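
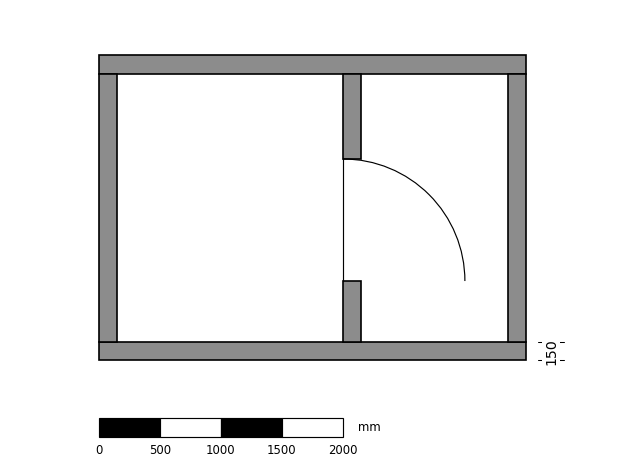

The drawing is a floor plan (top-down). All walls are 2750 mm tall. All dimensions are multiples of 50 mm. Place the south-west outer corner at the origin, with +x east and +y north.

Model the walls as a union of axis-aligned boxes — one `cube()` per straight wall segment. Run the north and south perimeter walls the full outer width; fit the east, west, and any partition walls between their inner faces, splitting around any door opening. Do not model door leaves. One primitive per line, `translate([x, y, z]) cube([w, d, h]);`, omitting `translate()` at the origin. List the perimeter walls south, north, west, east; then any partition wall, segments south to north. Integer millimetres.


cube([3500, 150, 2750]);
translate([0, 2350, 0]) cube([3500, 150, 2750]);
translate([0, 150, 0]) cube([150, 2200, 2750]);
translate([3350, 150, 0]) cube([150, 2200, 2750]);
translate([2000, 150, 0]) cube([150, 500, 2750]);
translate([2000, 1650, 0]) cube([150, 700, 2750]);


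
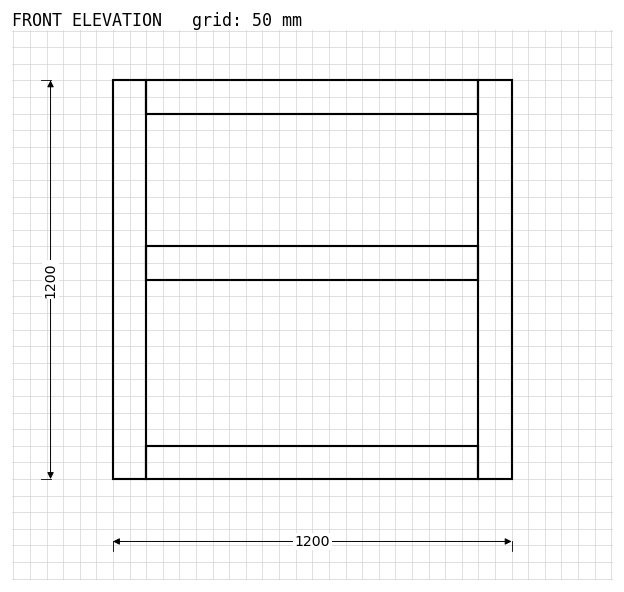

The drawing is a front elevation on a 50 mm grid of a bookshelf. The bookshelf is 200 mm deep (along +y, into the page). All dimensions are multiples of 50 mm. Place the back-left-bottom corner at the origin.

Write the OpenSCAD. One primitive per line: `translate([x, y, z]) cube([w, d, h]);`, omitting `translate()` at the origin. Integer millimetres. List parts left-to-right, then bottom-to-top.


cube([100, 200, 1200]);
translate([100, 0, 0]) cube([1000, 200, 100]);
translate([100, 0, 600]) cube([1000, 200, 100]);
translate([100, 0, 1100]) cube([1000, 200, 100]);
translate([1100, 0, 0]) cube([100, 200, 1200]);


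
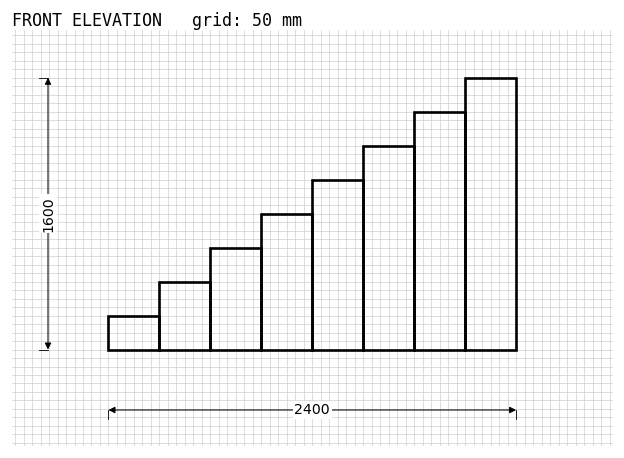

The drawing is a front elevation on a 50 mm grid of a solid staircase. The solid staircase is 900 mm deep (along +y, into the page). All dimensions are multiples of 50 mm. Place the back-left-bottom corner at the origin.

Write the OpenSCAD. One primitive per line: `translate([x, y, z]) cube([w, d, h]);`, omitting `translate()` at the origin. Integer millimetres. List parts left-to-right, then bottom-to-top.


cube([300, 900, 200]);
translate([300, 0, 0]) cube([300, 900, 400]);
translate([600, 0, 0]) cube([300, 900, 600]);
translate([900, 0, 0]) cube([300, 900, 800]);
translate([1200, 0, 0]) cube([300, 900, 1000]);
translate([1500, 0, 0]) cube([300, 900, 1200]);
translate([1800, 0, 0]) cube([300, 900, 1400]);
translate([2100, 0, 0]) cube([300, 900, 1600]);


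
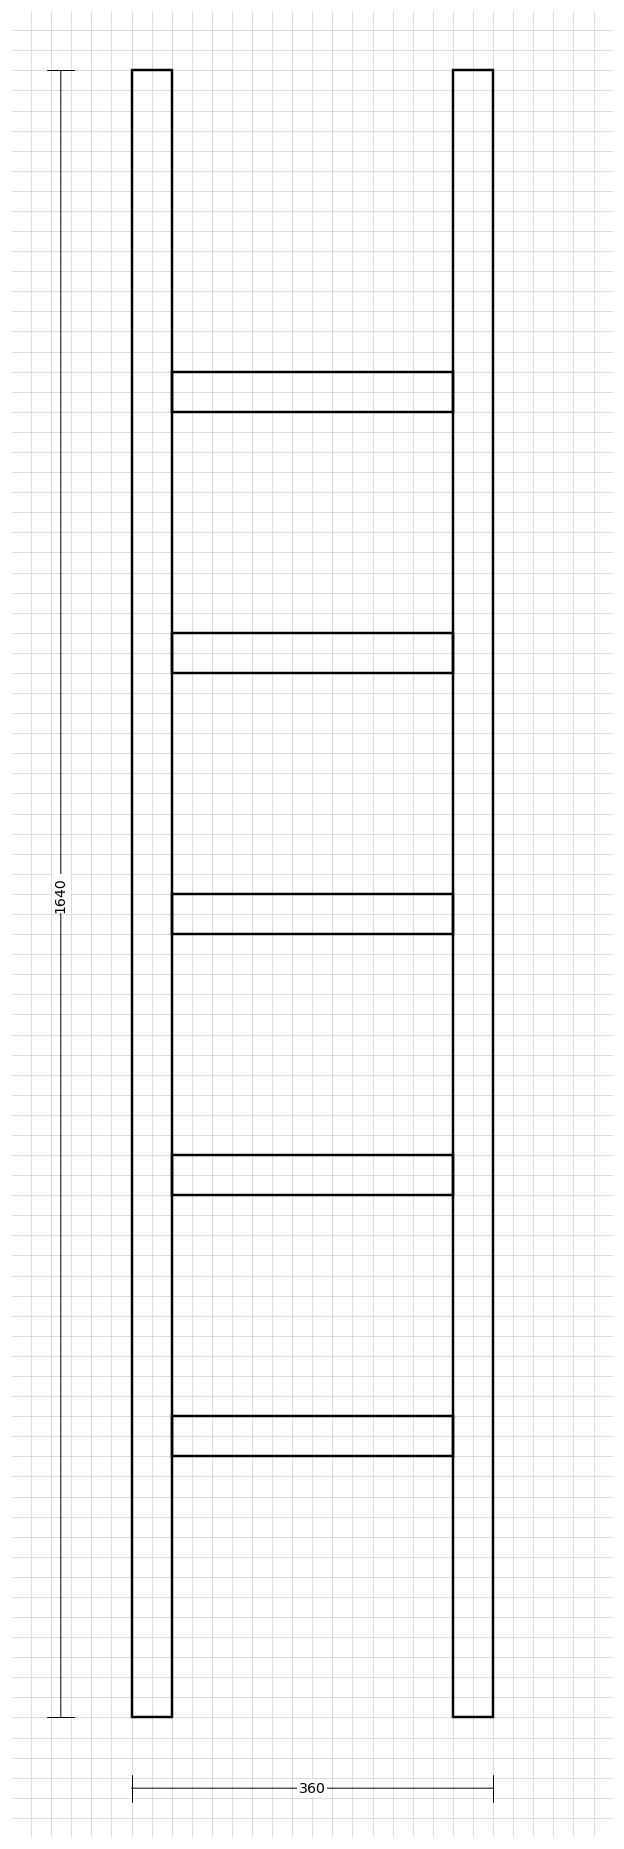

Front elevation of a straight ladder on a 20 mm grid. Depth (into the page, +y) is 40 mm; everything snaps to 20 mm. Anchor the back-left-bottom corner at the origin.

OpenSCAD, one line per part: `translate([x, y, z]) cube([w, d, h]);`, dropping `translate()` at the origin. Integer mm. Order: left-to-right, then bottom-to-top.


cube([40, 40, 1640]);
translate([40, 0, 260]) cube([280, 40, 40]);
translate([40, 0, 520]) cube([280, 40, 40]);
translate([40, 0, 780]) cube([280, 40, 40]);
translate([40, 0, 1040]) cube([280, 40, 40]);
translate([40, 0, 1300]) cube([280, 40, 40]);
translate([320, 0, 0]) cube([40, 40, 1640]);


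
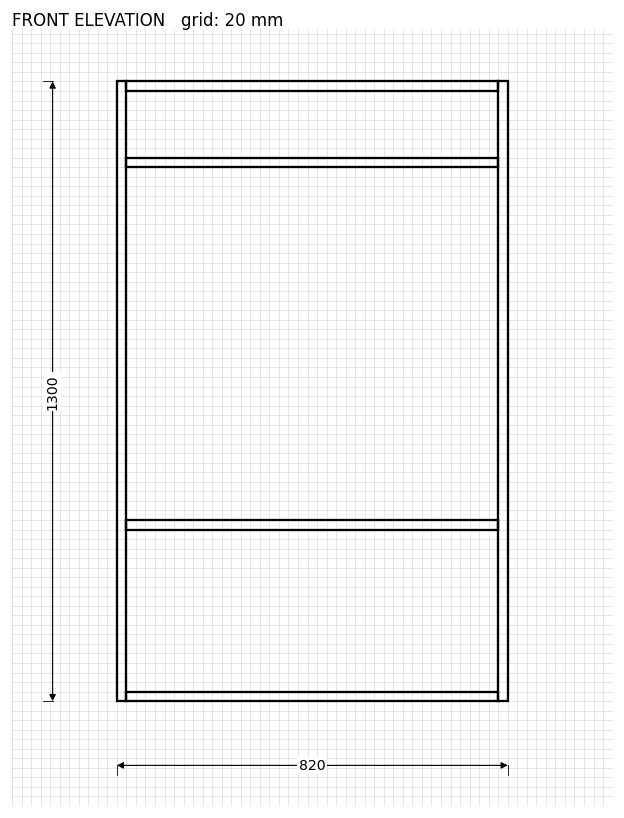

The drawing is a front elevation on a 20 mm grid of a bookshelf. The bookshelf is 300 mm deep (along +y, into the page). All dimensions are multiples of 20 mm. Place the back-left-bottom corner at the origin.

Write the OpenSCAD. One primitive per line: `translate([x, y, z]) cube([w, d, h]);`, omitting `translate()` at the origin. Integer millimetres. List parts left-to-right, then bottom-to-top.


cube([20, 300, 1300]);
translate([20, 0, 0]) cube([780, 300, 20]);
translate([20, 0, 360]) cube([780, 300, 20]);
translate([20, 0, 1120]) cube([780, 300, 20]);
translate([20, 0, 1280]) cube([780, 300, 20]);
translate([800, 0, 0]) cube([20, 300, 1300]);


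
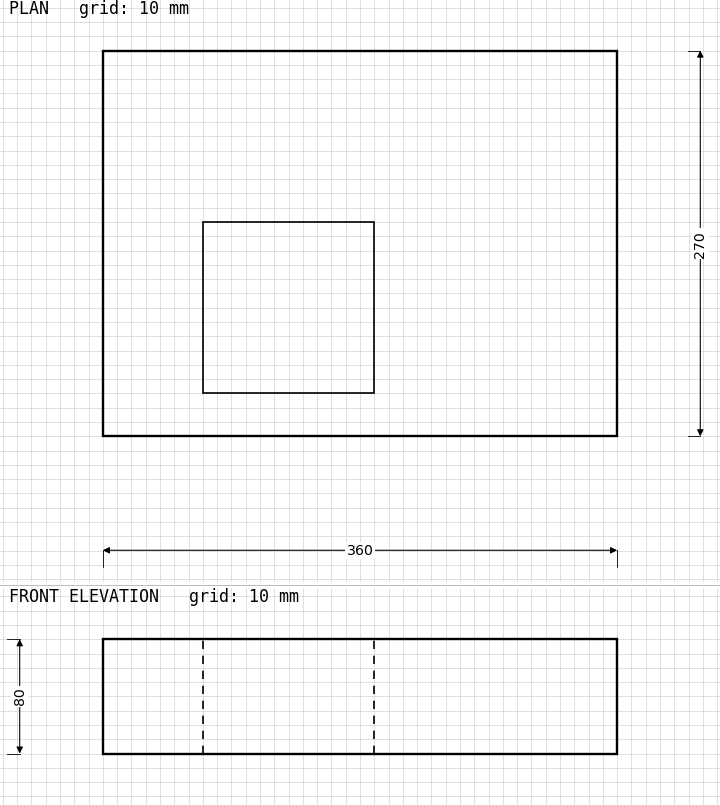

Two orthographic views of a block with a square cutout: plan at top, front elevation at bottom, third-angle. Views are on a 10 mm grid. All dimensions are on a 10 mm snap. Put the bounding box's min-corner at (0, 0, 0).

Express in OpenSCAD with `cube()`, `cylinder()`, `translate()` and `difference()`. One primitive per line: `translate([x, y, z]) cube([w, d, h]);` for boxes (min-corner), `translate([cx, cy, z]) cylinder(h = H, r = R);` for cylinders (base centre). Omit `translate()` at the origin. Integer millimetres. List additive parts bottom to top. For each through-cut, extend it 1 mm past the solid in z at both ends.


difference() {
  cube([360, 270, 80]);
  translate([70, 30, -1]) cube([120, 120, 82]);
}


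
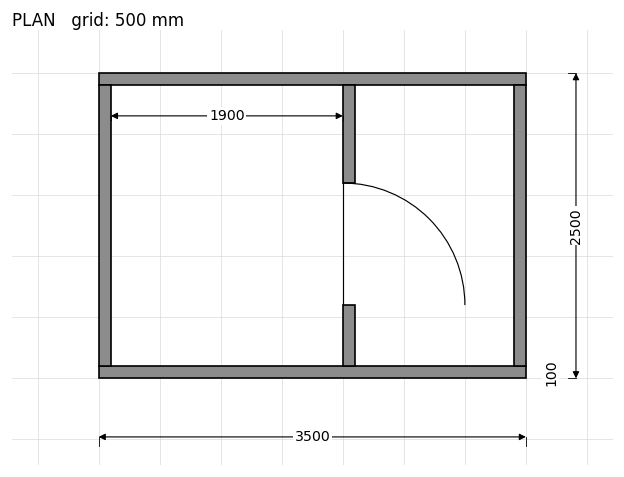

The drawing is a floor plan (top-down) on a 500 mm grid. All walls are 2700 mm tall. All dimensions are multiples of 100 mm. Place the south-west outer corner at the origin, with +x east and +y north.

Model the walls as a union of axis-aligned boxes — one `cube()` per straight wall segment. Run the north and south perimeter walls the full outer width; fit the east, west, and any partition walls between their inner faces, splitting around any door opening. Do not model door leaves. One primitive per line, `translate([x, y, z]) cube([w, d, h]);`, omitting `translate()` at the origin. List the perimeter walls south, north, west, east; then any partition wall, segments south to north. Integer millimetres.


cube([3500, 100, 2700]);
translate([0, 2400, 0]) cube([3500, 100, 2700]);
translate([0, 100, 0]) cube([100, 2300, 2700]);
translate([3400, 100, 0]) cube([100, 2300, 2700]);
translate([2000, 100, 0]) cube([100, 500, 2700]);
translate([2000, 1600, 0]) cube([100, 800, 2700]);


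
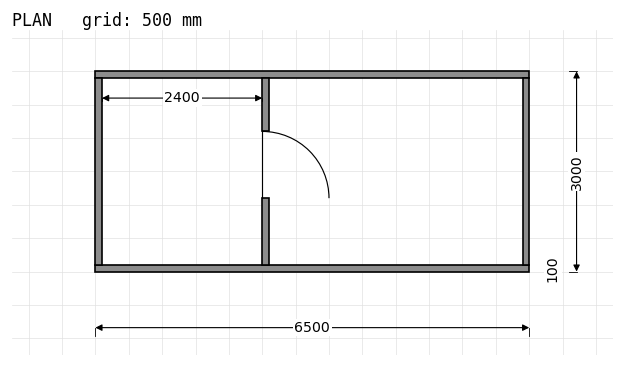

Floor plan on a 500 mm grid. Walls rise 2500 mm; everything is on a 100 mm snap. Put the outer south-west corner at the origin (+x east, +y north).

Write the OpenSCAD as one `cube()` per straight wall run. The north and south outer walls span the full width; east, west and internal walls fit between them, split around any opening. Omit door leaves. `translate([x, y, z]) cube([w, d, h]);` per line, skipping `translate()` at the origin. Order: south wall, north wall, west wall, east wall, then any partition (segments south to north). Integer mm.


cube([6500, 100, 2500]);
translate([0, 2900, 0]) cube([6500, 100, 2500]);
translate([0, 100, 0]) cube([100, 2800, 2500]);
translate([6400, 100, 0]) cube([100, 2800, 2500]);
translate([2500, 100, 0]) cube([100, 1000, 2500]);
translate([2500, 2100, 0]) cube([100, 800, 2500]);


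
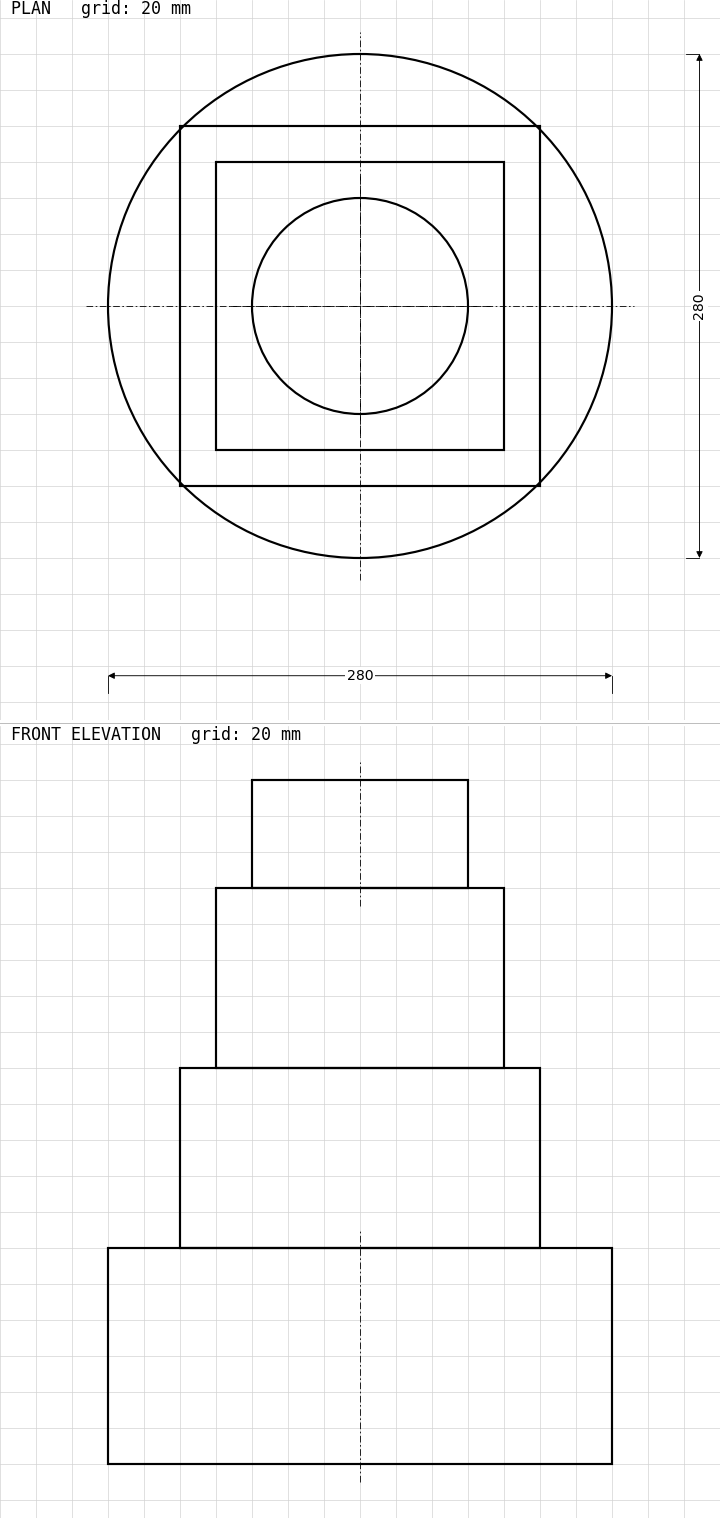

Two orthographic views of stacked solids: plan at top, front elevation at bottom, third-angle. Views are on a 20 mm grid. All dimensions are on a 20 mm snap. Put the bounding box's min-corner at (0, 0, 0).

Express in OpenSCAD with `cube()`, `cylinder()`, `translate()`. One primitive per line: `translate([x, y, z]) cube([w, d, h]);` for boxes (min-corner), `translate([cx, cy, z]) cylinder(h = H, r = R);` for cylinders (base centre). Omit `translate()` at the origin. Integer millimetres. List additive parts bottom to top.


translate([140, 140, 0]) cylinder(h = 120, r = 140);
translate([40, 40, 120]) cube([200, 200, 100]);
translate([60, 60, 220]) cube([160, 160, 100]);
translate([140, 140, 320]) cylinder(h = 60, r = 60);


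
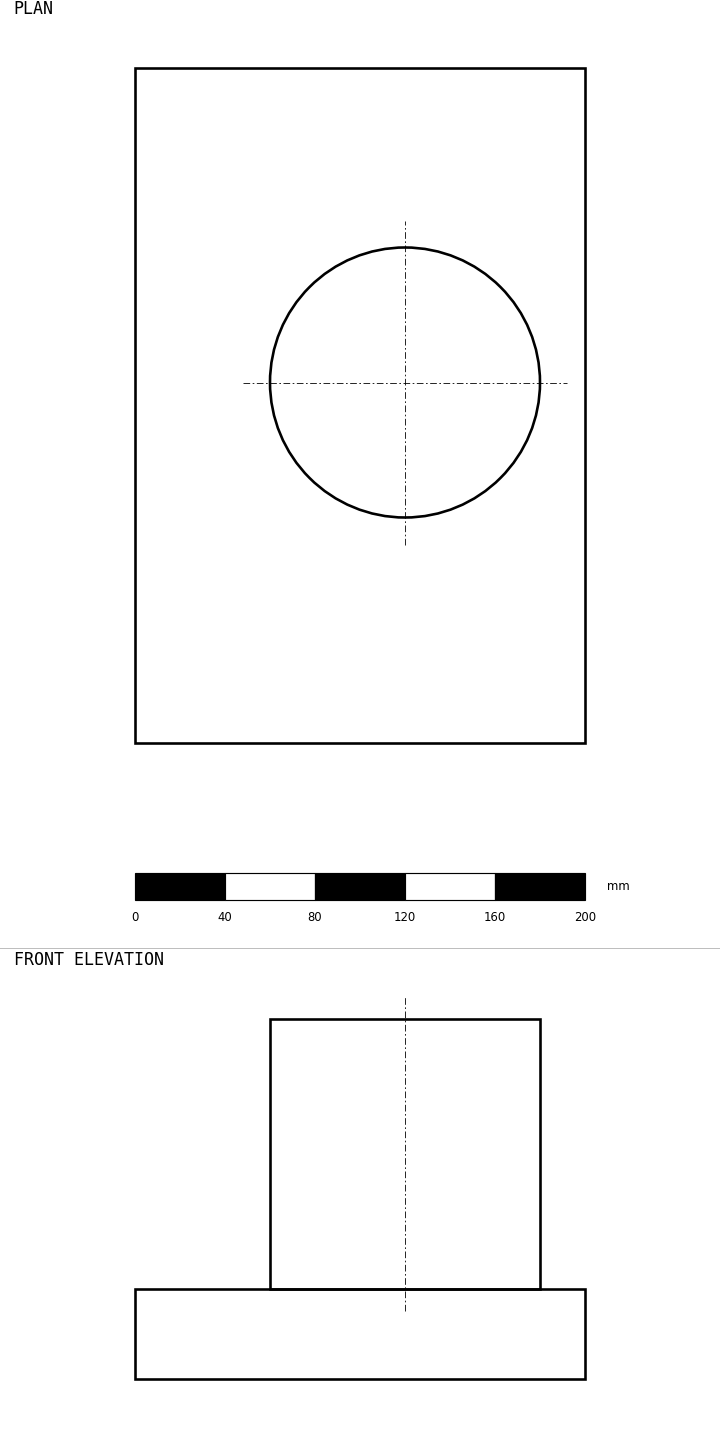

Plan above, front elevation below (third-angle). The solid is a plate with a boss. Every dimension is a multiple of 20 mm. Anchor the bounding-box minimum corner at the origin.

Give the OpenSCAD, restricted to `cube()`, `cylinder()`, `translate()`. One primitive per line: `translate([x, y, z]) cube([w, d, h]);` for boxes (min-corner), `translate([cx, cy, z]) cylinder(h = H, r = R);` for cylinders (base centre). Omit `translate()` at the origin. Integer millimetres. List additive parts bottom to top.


cube([200, 300, 40]);
translate([120, 160, 40]) cylinder(h = 120, r = 60);


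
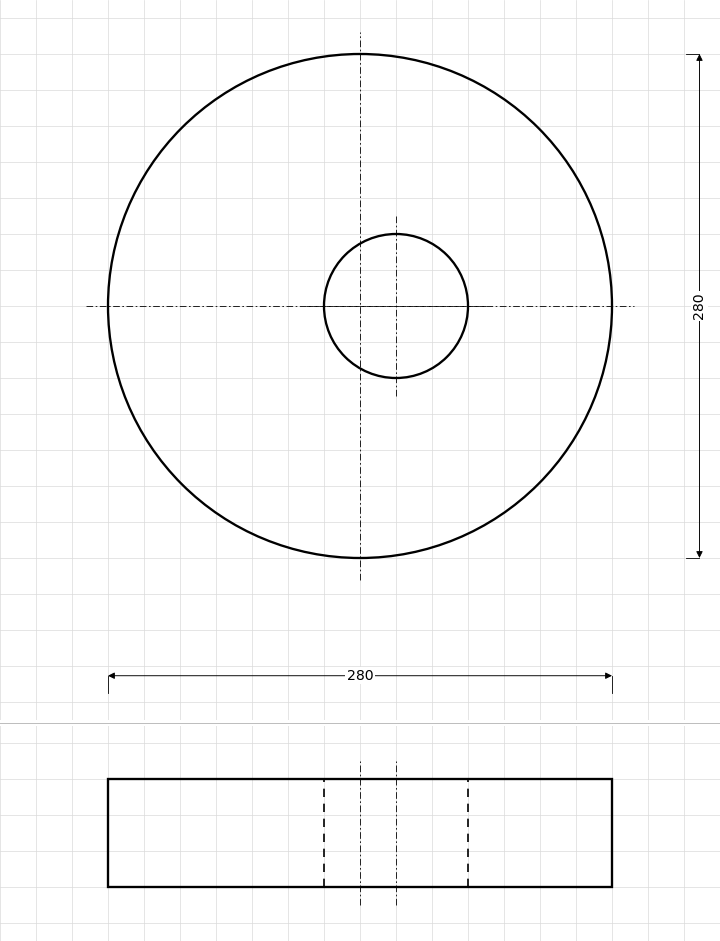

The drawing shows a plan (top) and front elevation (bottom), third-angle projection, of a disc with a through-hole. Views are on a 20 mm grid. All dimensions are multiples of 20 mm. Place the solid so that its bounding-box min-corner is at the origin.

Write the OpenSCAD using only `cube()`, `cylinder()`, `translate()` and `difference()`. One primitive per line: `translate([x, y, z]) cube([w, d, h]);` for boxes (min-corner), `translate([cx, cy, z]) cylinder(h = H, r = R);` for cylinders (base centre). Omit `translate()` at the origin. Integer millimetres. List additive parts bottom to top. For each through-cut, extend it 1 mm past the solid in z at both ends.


difference() {
  translate([140, 140, 0]) cylinder(h = 60, r = 140);
  translate([160, 140, -1]) cylinder(h = 62, r = 40);
}


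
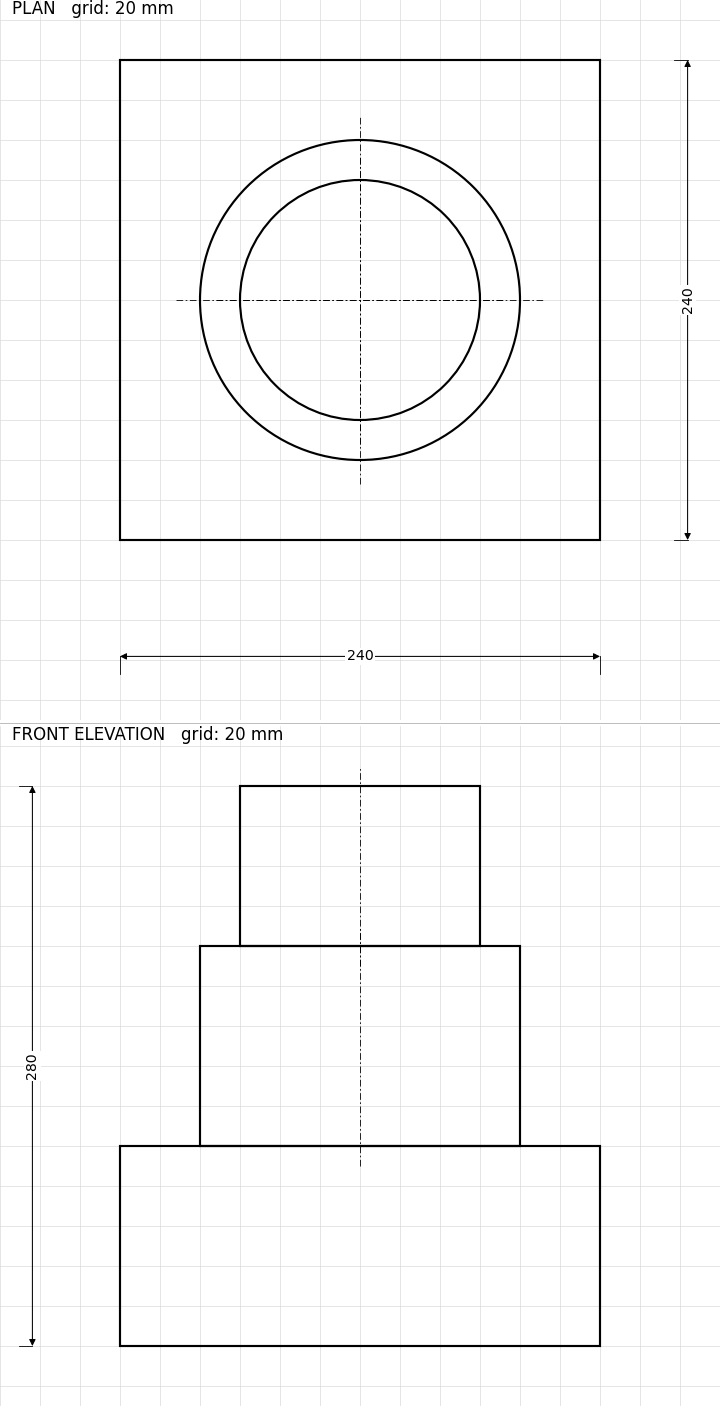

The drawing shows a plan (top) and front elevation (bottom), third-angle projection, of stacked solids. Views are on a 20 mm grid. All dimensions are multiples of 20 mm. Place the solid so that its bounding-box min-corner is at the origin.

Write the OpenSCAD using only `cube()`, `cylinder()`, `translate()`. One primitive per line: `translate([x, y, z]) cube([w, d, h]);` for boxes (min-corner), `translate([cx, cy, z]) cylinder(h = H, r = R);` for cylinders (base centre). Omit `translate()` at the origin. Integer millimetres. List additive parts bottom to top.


cube([240, 240, 100]);
translate([120, 120, 100]) cylinder(h = 100, r = 80);
translate([120, 120, 200]) cylinder(h = 80, r = 60);


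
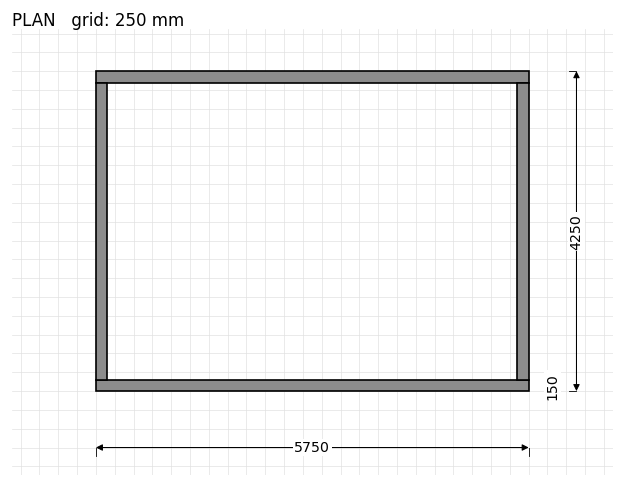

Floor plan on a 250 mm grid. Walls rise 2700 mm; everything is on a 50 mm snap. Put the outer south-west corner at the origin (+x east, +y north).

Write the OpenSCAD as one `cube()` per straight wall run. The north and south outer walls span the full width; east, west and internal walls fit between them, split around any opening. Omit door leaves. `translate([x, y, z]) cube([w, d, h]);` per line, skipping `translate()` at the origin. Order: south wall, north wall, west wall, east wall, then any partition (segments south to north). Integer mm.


cube([5750, 150, 2700]);
translate([0, 4100, 0]) cube([5750, 150, 2700]);
translate([0, 150, 0]) cube([150, 3950, 2700]);
translate([5600, 150, 0]) cube([150, 3950, 2700]);


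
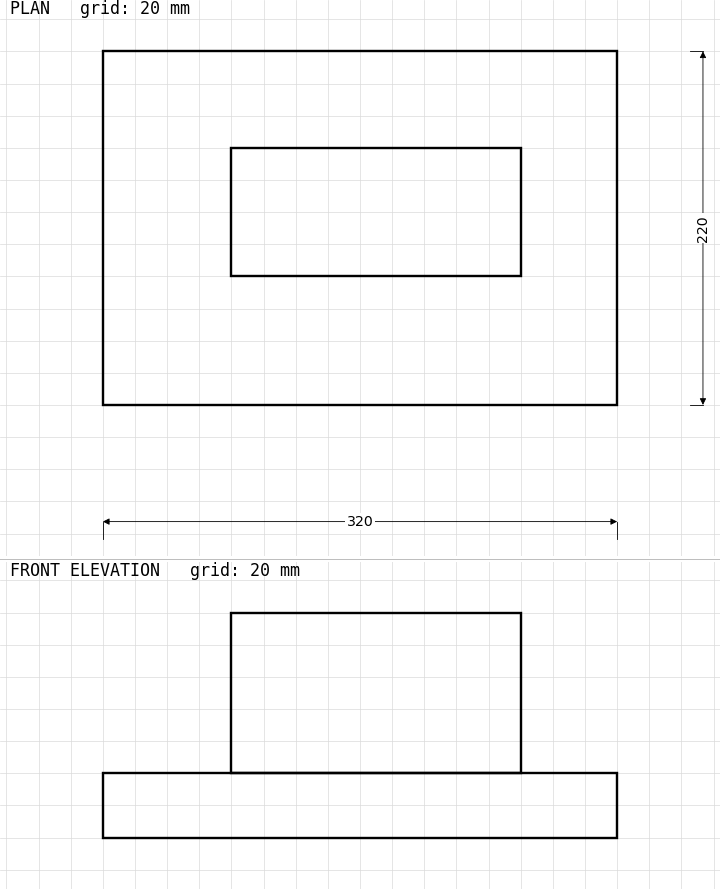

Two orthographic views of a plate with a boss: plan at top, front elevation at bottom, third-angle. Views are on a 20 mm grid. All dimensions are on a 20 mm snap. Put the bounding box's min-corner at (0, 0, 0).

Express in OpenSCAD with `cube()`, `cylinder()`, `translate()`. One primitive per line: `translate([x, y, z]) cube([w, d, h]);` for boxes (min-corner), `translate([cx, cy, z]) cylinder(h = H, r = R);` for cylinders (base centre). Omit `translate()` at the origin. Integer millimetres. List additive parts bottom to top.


cube([320, 220, 40]);
translate([80, 80, 40]) cube([180, 80, 100]);


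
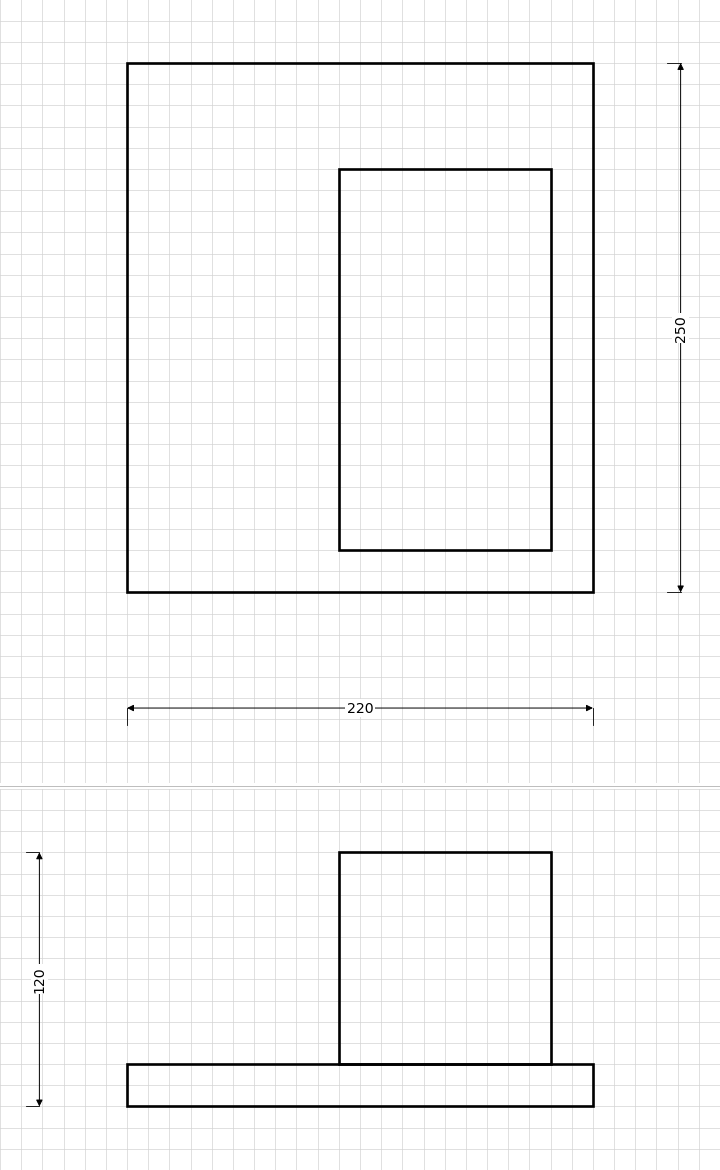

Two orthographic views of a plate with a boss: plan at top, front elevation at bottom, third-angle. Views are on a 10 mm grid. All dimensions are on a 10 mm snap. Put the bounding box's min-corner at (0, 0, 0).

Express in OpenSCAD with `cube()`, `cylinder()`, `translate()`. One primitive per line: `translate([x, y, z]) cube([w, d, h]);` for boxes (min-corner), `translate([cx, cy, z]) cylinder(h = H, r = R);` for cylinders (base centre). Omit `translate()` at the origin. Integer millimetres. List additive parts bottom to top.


cube([220, 250, 20]);
translate([100, 20, 20]) cube([100, 180, 100]);


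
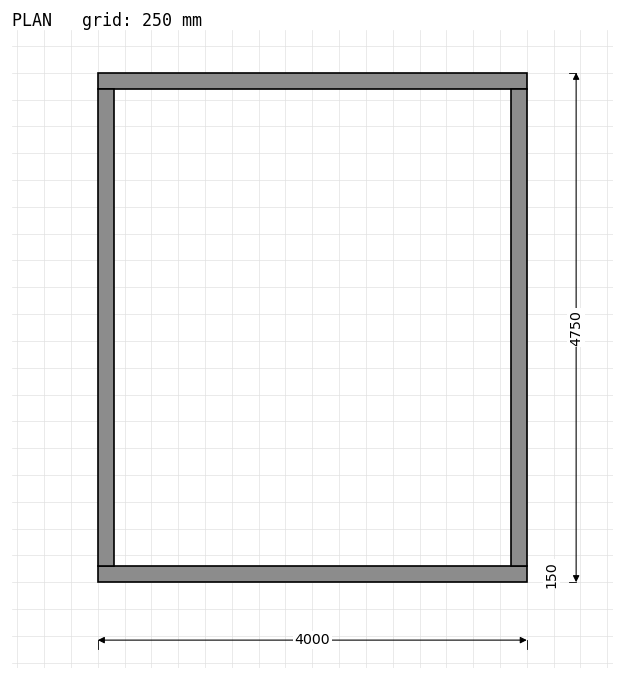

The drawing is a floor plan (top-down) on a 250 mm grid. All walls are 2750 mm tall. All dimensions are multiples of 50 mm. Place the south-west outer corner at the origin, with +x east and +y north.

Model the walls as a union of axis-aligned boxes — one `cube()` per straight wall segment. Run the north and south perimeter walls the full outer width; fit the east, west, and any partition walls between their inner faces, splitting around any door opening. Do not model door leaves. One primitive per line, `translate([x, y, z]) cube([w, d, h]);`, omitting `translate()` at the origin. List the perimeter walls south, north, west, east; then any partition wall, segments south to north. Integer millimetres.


cube([4000, 150, 2750]);
translate([0, 4600, 0]) cube([4000, 150, 2750]);
translate([0, 150, 0]) cube([150, 4450, 2750]);
translate([3850, 150, 0]) cube([150, 4450, 2750]);


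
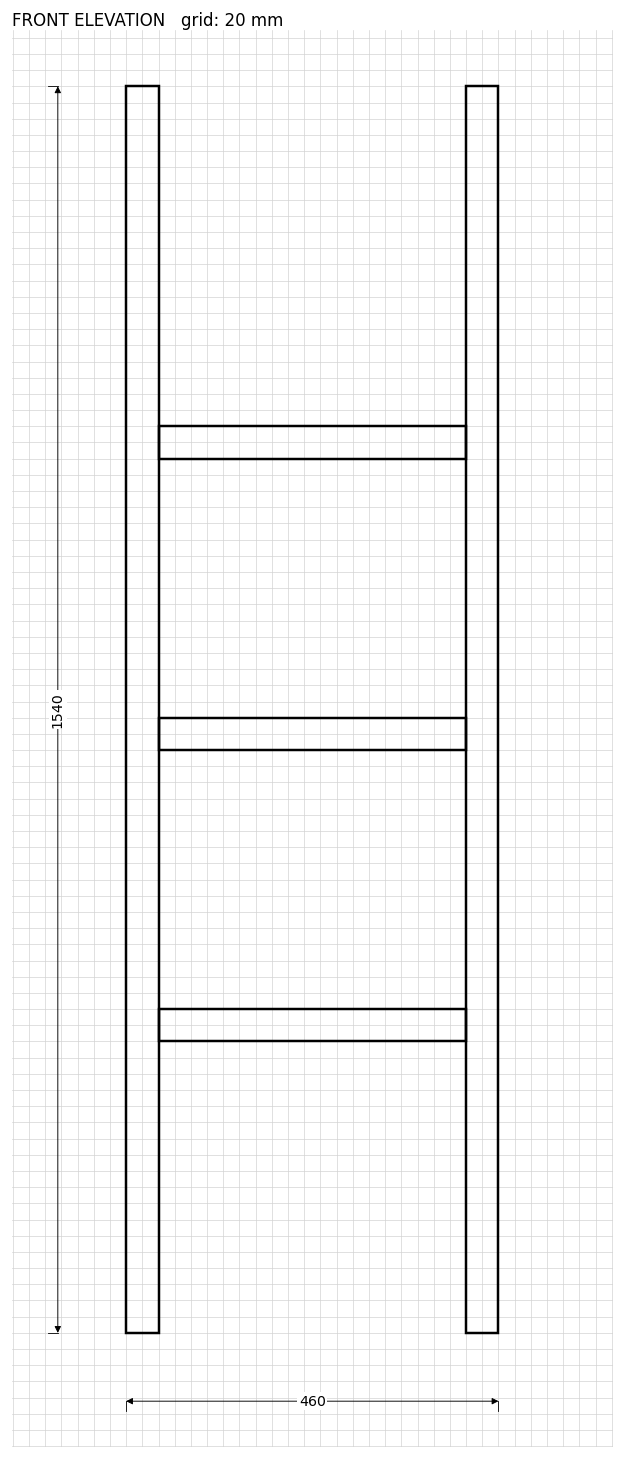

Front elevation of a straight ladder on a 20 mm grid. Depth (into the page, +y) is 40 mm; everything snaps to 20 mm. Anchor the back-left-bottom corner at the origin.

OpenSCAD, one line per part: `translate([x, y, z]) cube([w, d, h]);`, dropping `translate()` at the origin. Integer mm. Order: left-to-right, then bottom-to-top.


cube([40, 40, 1540]);
translate([40, 0, 360]) cube([380, 40, 40]);
translate([40, 0, 720]) cube([380, 40, 40]);
translate([40, 0, 1080]) cube([380, 40, 40]);
translate([420, 0, 0]) cube([40, 40, 1540]);


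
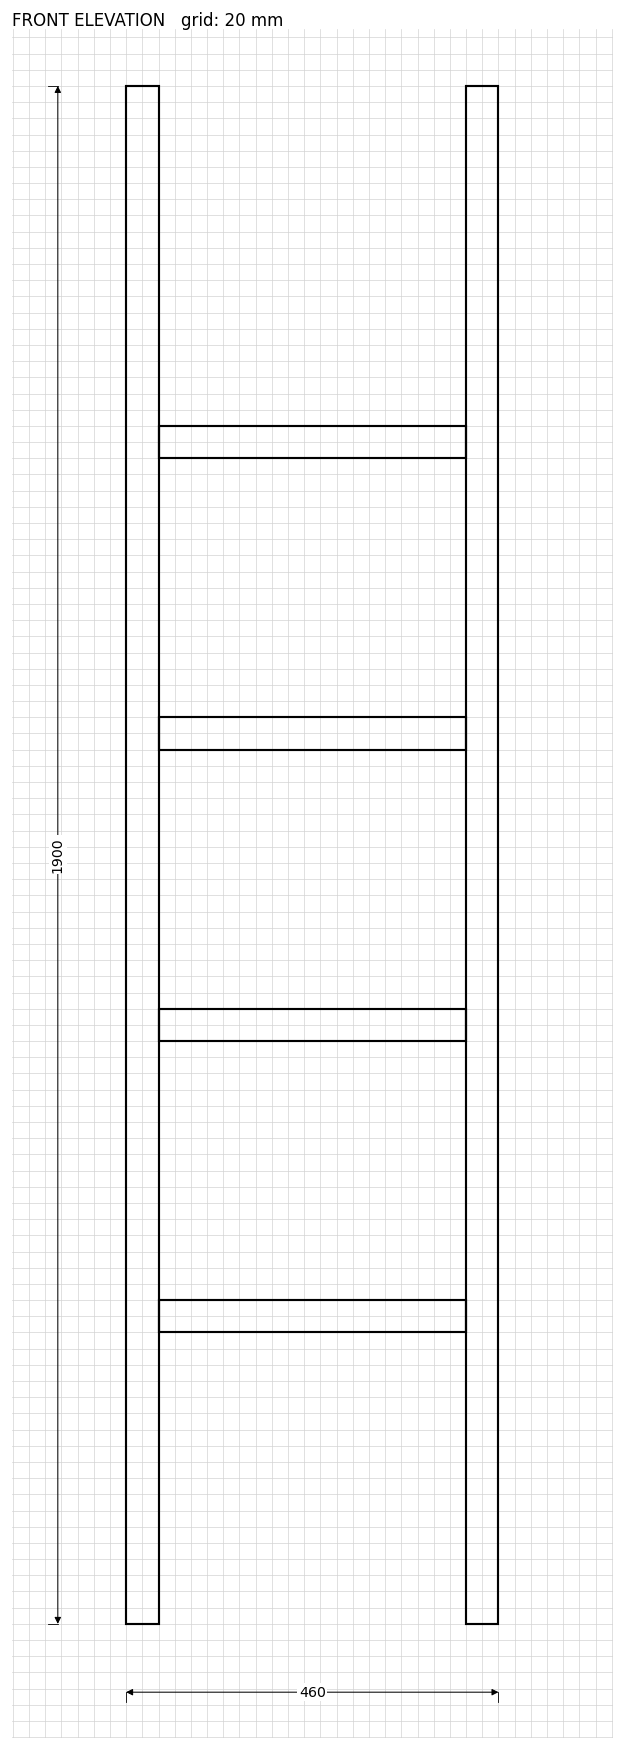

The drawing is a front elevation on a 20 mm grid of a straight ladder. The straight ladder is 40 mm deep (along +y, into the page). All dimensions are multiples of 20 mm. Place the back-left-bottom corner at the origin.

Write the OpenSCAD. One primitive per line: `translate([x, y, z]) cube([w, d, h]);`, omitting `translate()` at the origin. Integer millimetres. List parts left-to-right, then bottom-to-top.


cube([40, 40, 1900]);
translate([40, 0, 360]) cube([380, 40, 40]);
translate([40, 0, 720]) cube([380, 40, 40]);
translate([40, 0, 1080]) cube([380, 40, 40]);
translate([40, 0, 1440]) cube([380, 40, 40]);
translate([420, 0, 0]) cube([40, 40, 1900]);


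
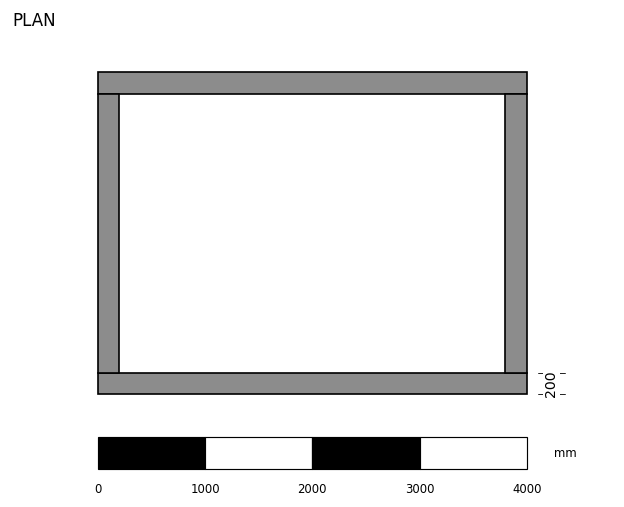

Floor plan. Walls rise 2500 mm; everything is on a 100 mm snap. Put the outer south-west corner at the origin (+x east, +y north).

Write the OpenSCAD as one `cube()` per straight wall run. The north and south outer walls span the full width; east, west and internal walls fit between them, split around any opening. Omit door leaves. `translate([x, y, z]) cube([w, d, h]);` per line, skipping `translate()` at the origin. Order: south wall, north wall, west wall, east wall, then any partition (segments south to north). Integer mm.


cube([4000, 200, 2500]);
translate([0, 2800, 0]) cube([4000, 200, 2500]);
translate([0, 200, 0]) cube([200, 2600, 2500]);
translate([3800, 200, 0]) cube([200, 2600, 2500]);


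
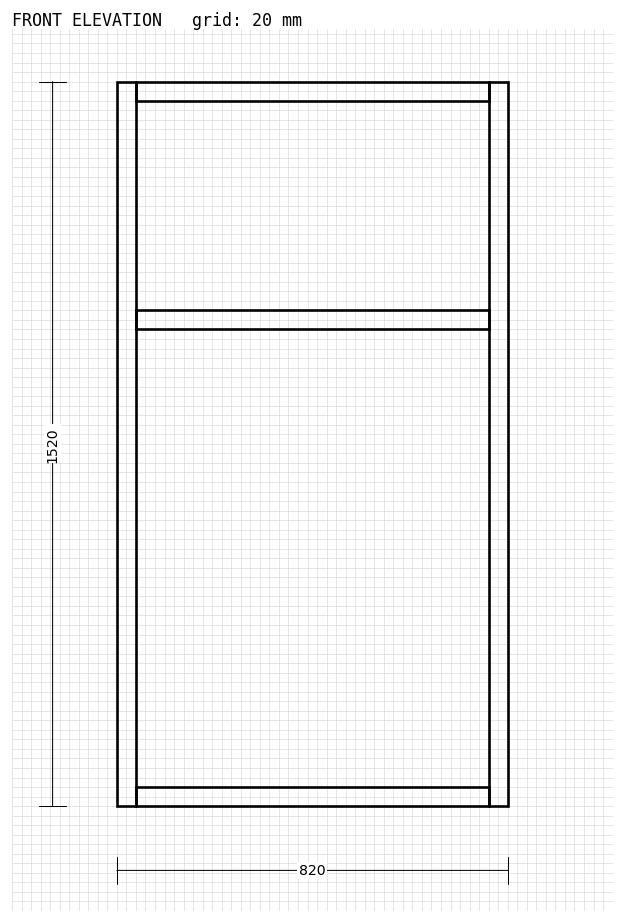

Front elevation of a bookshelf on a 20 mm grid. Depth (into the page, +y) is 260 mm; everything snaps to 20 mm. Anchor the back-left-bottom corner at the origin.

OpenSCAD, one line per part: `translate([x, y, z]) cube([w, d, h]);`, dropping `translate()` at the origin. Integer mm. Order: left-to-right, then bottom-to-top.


cube([40, 260, 1520]);
translate([40, 0, 0]) cube([740, 260, 40]);
translate([40, 0, 1000]) cube([740, 260, 40]);
translate([40, 0, 1480]) cube([740, 260, 40]);
translate([780, 0, 0]) cube([40, 260, 1520]);


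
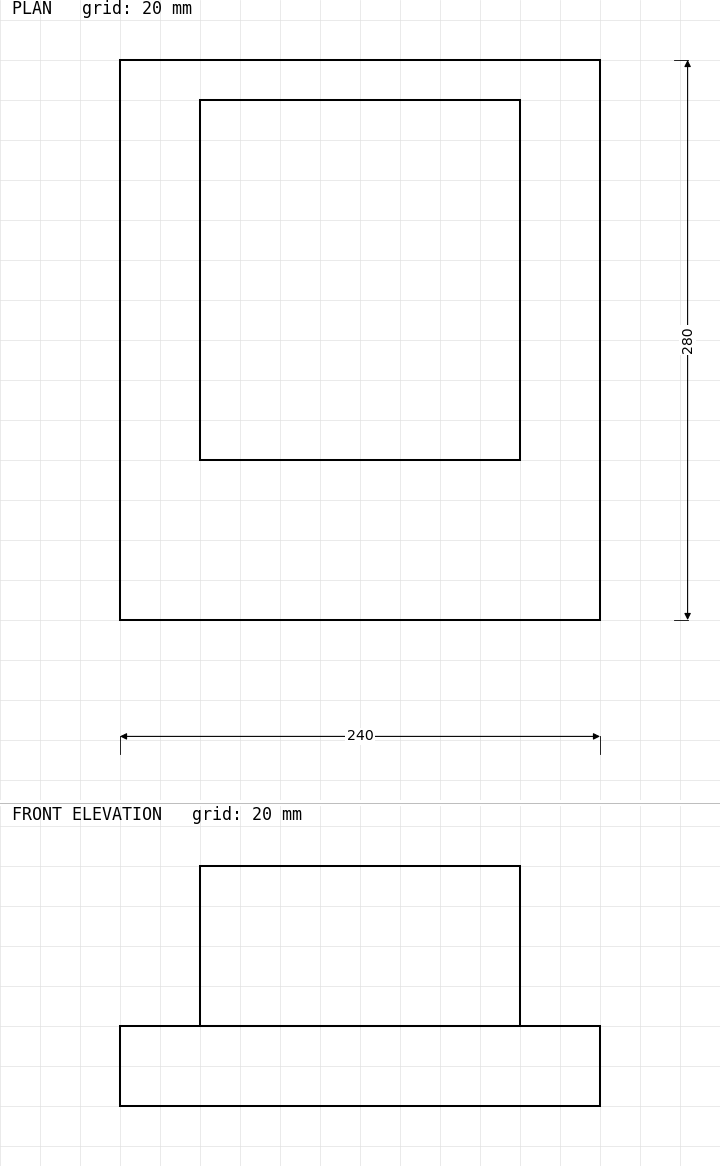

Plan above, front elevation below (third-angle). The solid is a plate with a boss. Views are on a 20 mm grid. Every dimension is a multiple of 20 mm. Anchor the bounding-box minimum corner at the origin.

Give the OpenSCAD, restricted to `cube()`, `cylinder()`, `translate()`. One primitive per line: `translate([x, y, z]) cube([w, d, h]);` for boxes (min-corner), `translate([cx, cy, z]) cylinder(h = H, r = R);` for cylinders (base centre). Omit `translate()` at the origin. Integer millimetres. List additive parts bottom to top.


cube([240, 280, 40]);
translate([40, 80, 40]) cube([160, 180, 80]);


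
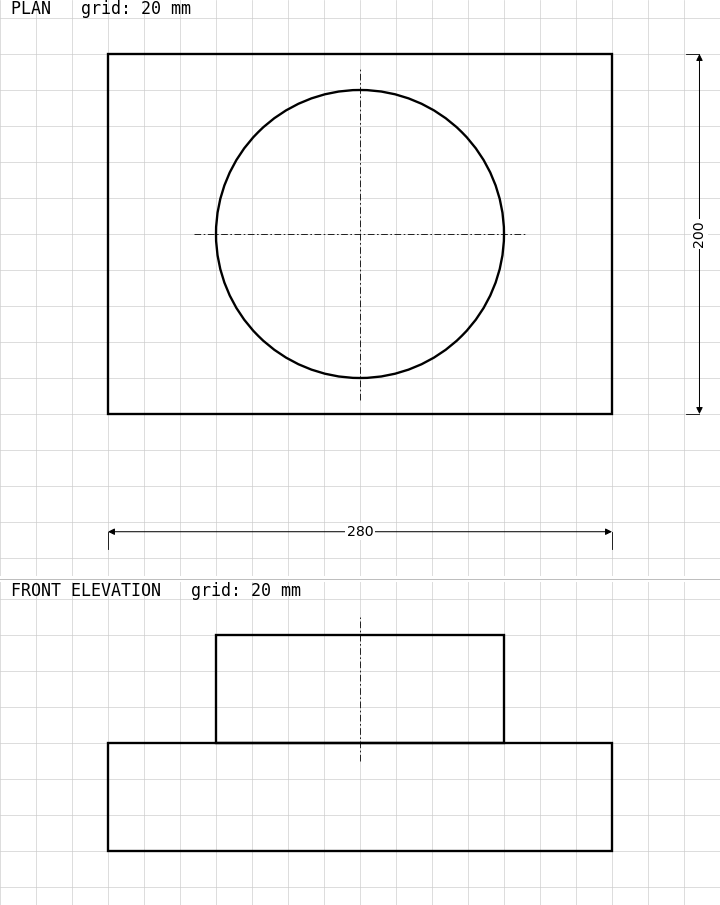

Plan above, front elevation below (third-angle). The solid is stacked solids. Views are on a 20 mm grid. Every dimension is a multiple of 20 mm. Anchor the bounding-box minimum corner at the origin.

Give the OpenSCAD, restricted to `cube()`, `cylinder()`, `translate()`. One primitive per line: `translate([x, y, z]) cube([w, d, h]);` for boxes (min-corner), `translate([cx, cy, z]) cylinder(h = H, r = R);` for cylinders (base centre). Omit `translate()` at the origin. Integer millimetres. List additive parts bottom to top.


cube([280, 200, 60]);
translate([140, 100, 60]) cylinder(h = 60, r = 80);


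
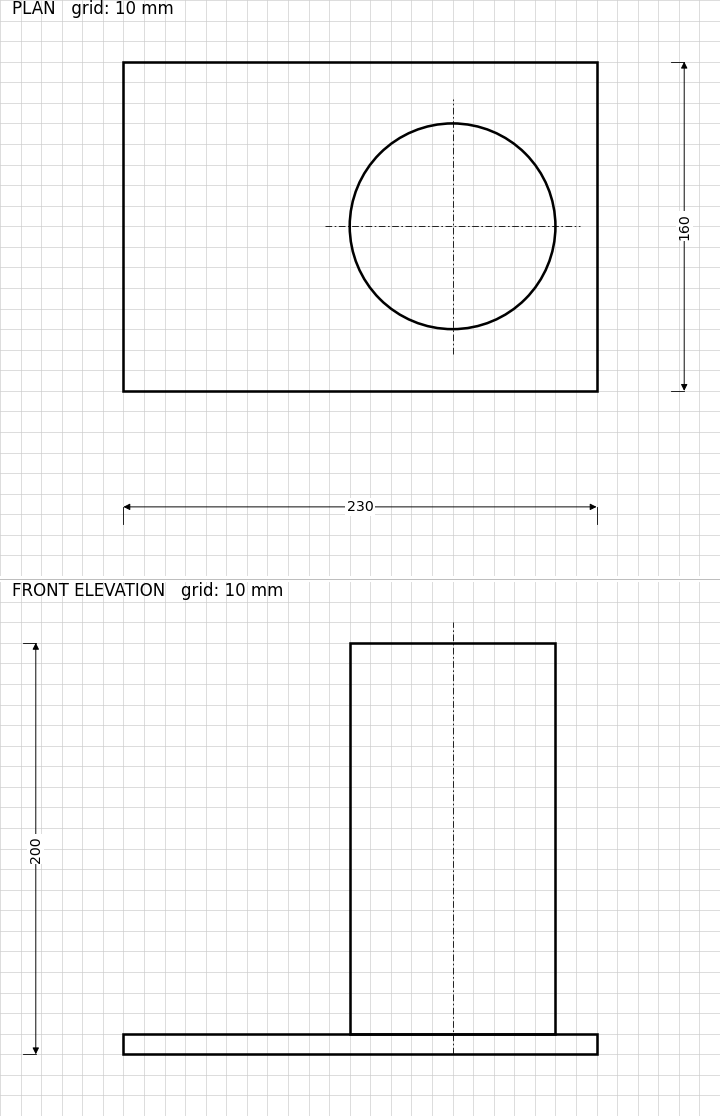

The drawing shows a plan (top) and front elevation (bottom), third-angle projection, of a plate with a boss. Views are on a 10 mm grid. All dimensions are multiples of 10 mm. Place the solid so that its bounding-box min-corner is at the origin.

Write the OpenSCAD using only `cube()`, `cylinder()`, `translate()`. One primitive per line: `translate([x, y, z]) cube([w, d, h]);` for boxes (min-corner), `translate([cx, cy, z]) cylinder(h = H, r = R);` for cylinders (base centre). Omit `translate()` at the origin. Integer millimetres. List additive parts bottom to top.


cube([230, 160, 10]);
translate([160, 80, 10]) cylinder(h = 190, r = 50);


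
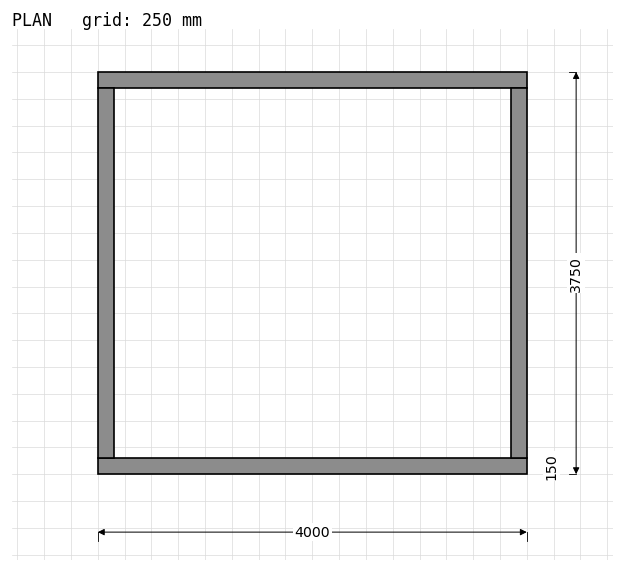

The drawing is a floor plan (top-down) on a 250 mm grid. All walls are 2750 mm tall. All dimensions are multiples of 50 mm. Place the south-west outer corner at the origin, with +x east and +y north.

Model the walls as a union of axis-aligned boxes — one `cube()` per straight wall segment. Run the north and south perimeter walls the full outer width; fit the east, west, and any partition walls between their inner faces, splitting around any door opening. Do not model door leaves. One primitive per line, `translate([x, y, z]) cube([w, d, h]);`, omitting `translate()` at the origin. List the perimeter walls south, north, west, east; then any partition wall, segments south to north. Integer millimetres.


cube([4000, 150, 2750]);
translate([0, 3600, 0]) cube([4000, 150, 2750]);
translate([0, 150, 0]) cube([150, 3450, 2750]);
translate([3850, 150, 0]) cube([150, 3450, 2750]);


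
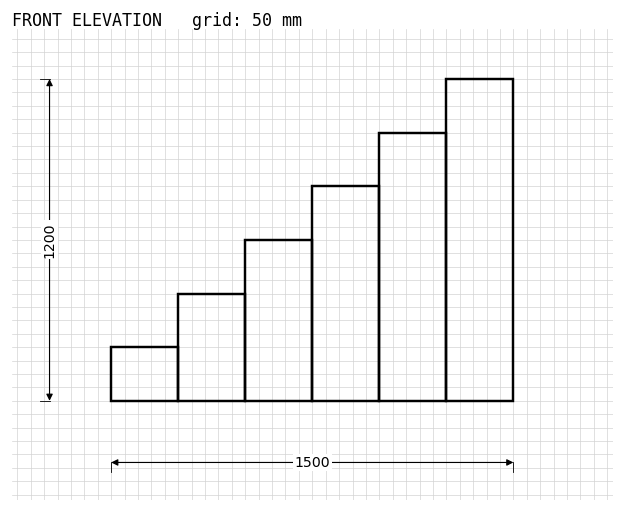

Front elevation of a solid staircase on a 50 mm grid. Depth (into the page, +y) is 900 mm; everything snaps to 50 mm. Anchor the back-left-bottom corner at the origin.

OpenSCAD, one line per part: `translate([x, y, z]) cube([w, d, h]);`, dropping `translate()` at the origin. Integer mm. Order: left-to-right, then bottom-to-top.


cube([250, 900, 200]);
translate([250, 0, 0]) cube([250, 900, 400]);
translate([500, 0, 0]) cube([250, 900, 600]);
translate([750, 0, 0]) cube([250, 900, 800]);
translate([1000, 0, 0]) cube([250, 900, 1000]);
translate([1250, 0, 0]) cube([250, 900, 1200]);


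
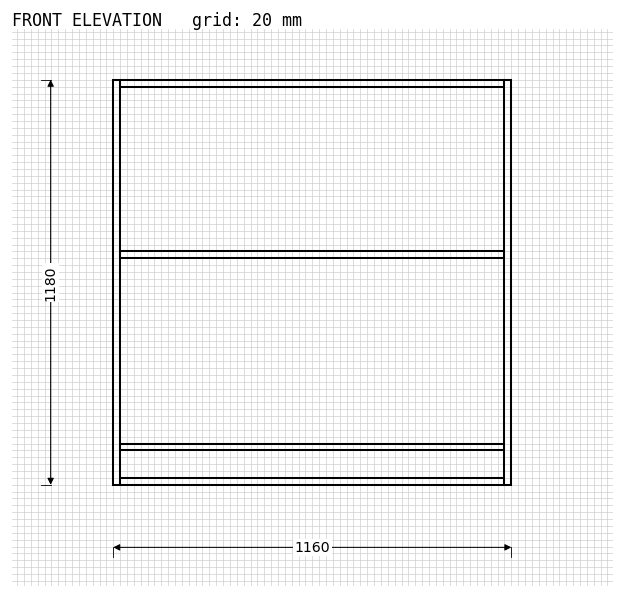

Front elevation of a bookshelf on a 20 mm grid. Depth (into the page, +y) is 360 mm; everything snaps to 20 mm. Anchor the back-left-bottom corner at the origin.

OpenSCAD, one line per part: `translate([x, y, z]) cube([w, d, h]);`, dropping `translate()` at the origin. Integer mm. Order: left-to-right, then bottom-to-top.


cube([20, 360, 1180]);
translate([20, 0, 0]) cube([1120, 360, 20]);
translate([20, 0, 100]) cube([1120, 360, 20]);
translate([20, 0, 660]) cube([1120, 360, 20]);
translate([20, 0, 1160]) cube([1120, 360, 20]);
translate([1140, 0, 0]) cube([20, 360, 1180]);


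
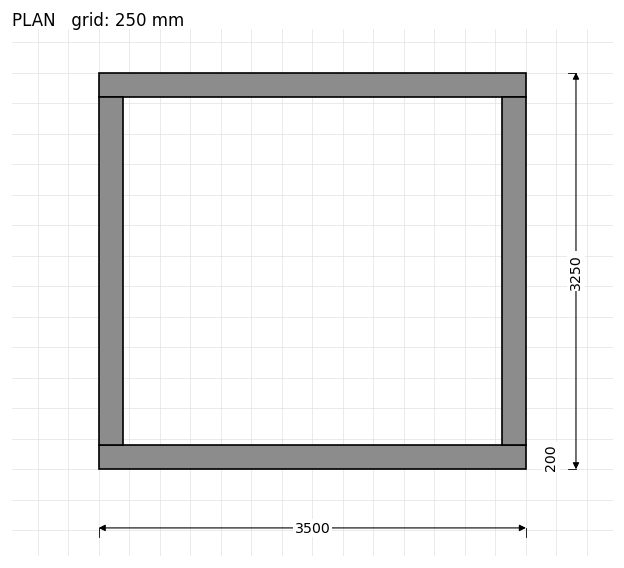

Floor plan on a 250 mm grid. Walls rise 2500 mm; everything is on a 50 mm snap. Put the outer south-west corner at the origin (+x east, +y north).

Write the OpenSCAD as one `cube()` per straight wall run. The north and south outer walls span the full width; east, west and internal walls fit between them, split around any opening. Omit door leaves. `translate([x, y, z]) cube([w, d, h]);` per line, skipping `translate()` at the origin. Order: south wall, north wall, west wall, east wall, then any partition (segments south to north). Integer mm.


cube([3500, 200, 2500]);
translate([0, 3050, 0]) cube([3500, 200, 2500]);
translate([0, 200, 0]) cube([200, 2850, 2500]);
translate([3300, 200, 0]) cube([200, 2850, 2500]);


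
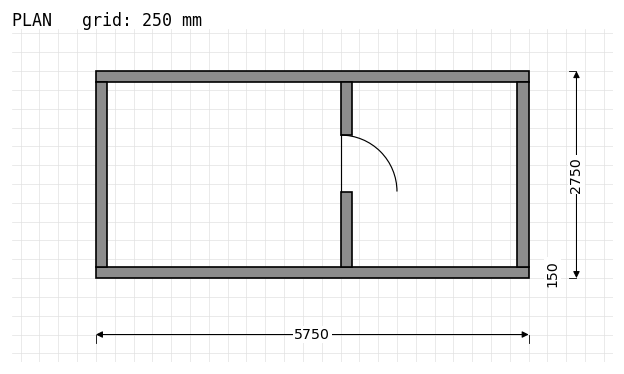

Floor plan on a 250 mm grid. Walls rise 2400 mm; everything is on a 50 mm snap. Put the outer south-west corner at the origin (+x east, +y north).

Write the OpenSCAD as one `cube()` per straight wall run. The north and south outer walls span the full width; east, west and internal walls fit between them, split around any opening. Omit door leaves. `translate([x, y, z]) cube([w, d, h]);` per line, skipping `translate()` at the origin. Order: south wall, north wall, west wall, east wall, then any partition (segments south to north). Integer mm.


cube([5750, 150, 2400]);
translate([0, 2600, 0]) cube([5750, 150, 2400]);
translate([0, 150, 0]) cube([150, 2450, 2400]);
translate([5600, 150, 0]) cube([150, 2450, 2400]);
translate([3250, 150, 0]) cube([150, 1000, 2400]);
translate([3250, 1900, 0]) cube([150, 700, 2400]);


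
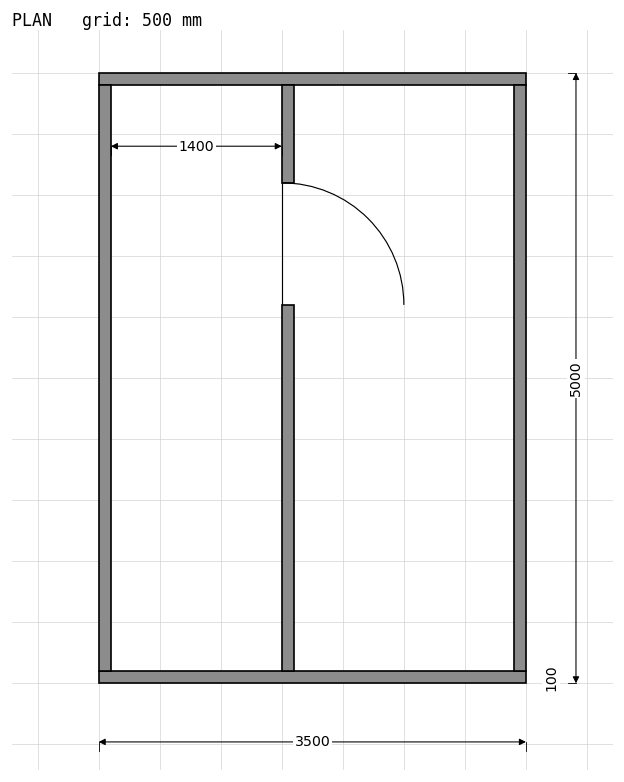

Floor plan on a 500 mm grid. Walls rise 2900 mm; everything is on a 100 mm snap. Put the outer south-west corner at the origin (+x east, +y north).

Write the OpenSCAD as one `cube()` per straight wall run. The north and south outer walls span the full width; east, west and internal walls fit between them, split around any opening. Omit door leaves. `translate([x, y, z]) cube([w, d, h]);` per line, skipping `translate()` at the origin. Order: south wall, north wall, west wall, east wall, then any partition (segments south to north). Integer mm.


cube([3500, 100, 2900]);
translate([0, 4900, 0]) cube([3500, 100, 2900]);
translate([0, 100, 0]) cube([100, 4800, 2900]);
translate([3400, 100, 0]) cube([100, 4800, 2900]);
translate([1500, 100, 0]) cube([100, 3000, 2900]);
translate([1500, 4100, 0]) cube([100, 800, 2900]);


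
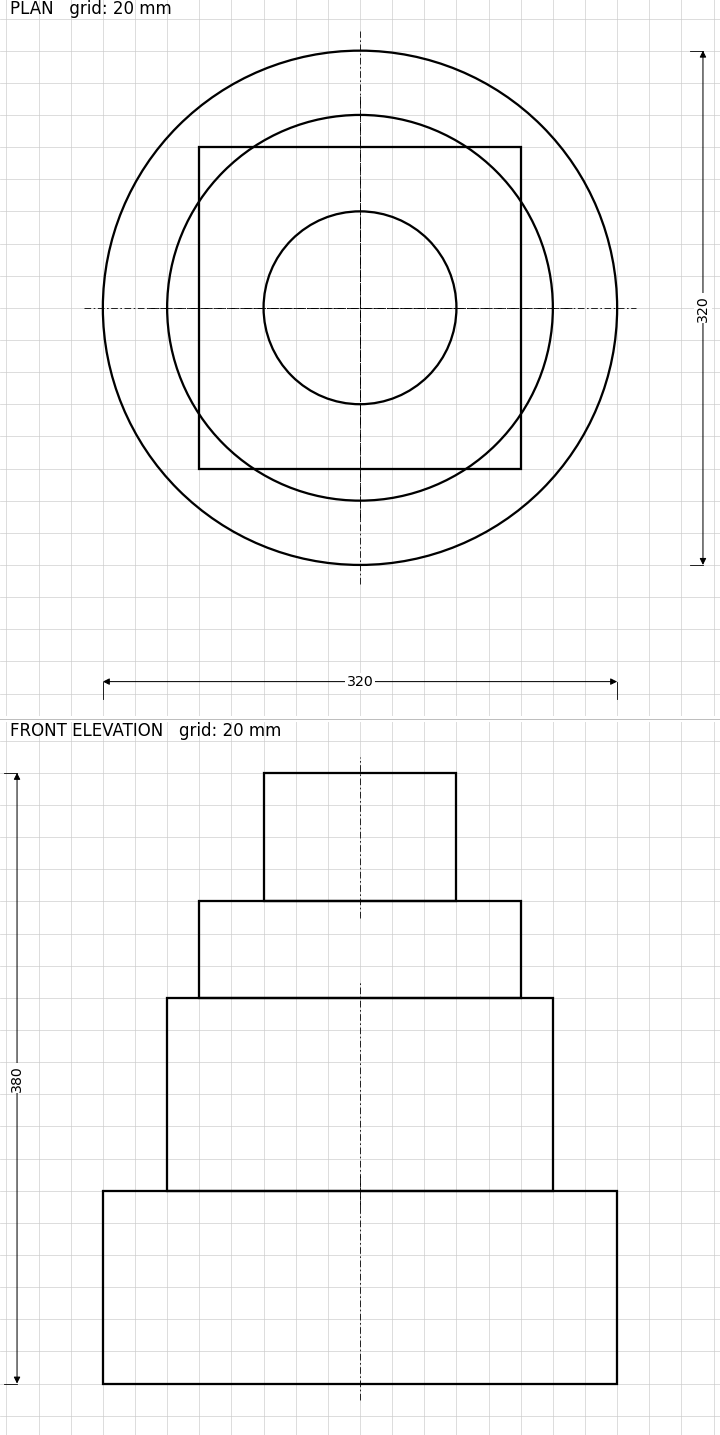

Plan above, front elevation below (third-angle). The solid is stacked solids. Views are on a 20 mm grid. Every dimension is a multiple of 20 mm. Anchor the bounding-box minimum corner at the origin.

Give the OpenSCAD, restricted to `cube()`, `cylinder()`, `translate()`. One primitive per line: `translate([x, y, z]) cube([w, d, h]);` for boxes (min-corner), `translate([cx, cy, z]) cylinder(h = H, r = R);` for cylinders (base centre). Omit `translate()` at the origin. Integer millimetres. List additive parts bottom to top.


translate([160, 160, 0]) cylinder(h = 120, r = 160);
translate([160, 160, 120]) cylinder(h = 120, r = 120);
translate([60, 60, 240]) cube([200, 200, 60]);
translate([160, 160, 300]) cylinder(h = 80, r = 60);


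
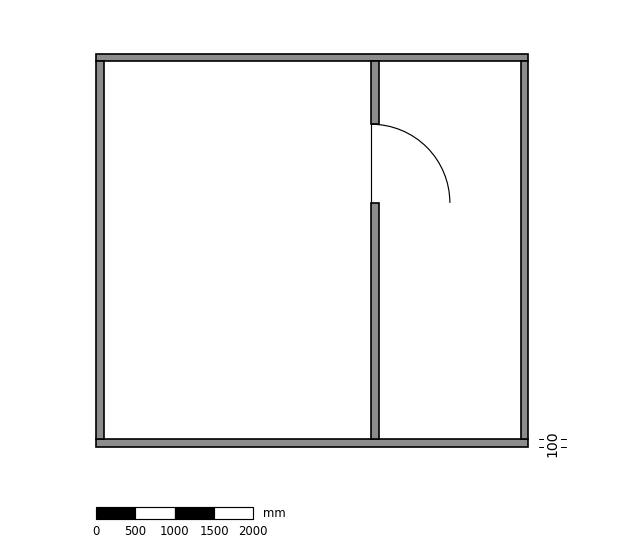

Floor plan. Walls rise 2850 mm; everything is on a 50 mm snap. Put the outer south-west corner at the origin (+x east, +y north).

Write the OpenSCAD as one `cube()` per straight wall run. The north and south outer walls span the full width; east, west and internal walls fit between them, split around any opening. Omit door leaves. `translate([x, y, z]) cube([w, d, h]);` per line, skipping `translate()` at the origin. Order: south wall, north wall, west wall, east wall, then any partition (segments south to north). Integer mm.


cube([5500, 100, 2850]);
translate([0, 4900, 0]) cube([5500, 100, 2850]);
translate([0, 100, 0]) cube([100, 4800, 2850]);
translate([5400, 100, 0]) cube([100, 4800, 2850]);
translate([3500, 100, 0]) cube([100, 3000, 2850]);
translate([3500, 4100, 0]) cube([100, 800, 2850]);


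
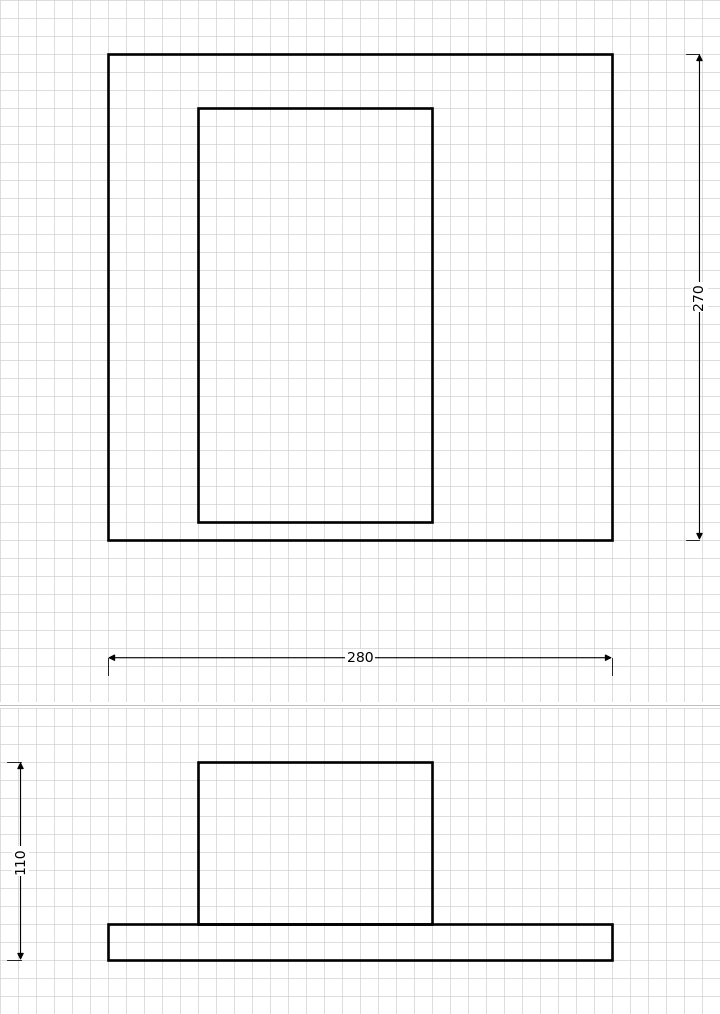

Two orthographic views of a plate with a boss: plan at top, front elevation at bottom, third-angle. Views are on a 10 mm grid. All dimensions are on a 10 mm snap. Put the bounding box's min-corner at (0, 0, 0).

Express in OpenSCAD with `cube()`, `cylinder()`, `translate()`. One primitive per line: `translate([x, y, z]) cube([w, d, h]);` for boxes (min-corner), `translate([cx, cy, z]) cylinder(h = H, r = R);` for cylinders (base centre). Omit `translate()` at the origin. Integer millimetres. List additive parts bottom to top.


cube([280, 270, 20]);
translate([50, 10, 20]) cube([130, 230, 90]);


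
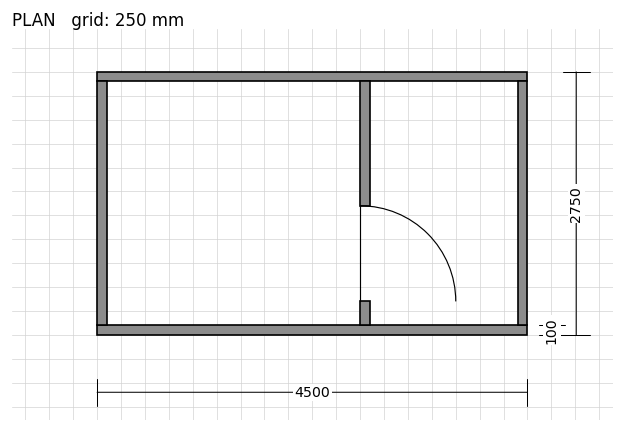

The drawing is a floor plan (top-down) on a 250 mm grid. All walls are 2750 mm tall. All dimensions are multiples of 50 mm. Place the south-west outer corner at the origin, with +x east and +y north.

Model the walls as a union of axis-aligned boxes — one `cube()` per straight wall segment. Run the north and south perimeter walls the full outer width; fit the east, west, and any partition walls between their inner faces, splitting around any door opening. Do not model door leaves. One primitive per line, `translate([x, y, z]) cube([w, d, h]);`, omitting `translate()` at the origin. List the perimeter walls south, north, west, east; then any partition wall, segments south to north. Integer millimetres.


cube([4500, 100, 2750]);
translate([0, 2650, 0]) cube([4500, 100, 2750]);
translate([0, 100, 0]) cube([100, 2550, 2750]);
translate([4400, 100, 0]) cube([100, 2550, 2750]);
translate([2750, 100, 0]) cube([100, 250, 2750]);
translate([2750, 1350, 0]) cube([100, 1300, 2750]);


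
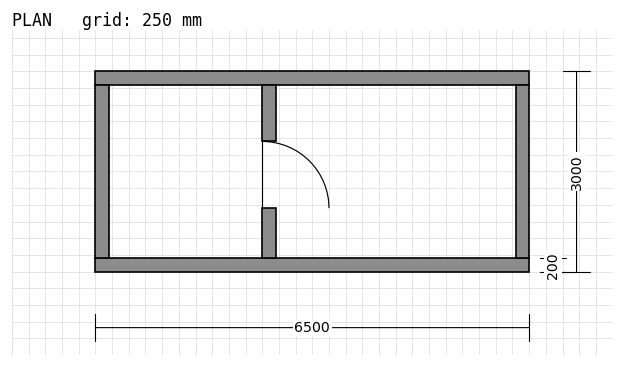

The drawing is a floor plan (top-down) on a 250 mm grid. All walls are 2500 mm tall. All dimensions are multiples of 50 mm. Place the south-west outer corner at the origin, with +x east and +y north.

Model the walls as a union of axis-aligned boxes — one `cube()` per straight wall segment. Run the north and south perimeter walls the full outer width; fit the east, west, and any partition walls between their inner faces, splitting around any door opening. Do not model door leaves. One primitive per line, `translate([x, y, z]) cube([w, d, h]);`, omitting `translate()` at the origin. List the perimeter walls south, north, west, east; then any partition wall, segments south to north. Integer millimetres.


cube([6500, 200, 2500]);
translate([0, 2800, 0]) cube([6500, 200, 2500]);
translate([0, 200, 0]) cube([200, 2600, 2500]);
translate([6300, 200, 0]) cube([200, 2600, 2500]);
translate([2500, 200, 0]) cube([200, 750, 2500]);
translate([2500, 1950, 0]) cube([200, 850, 2500]);


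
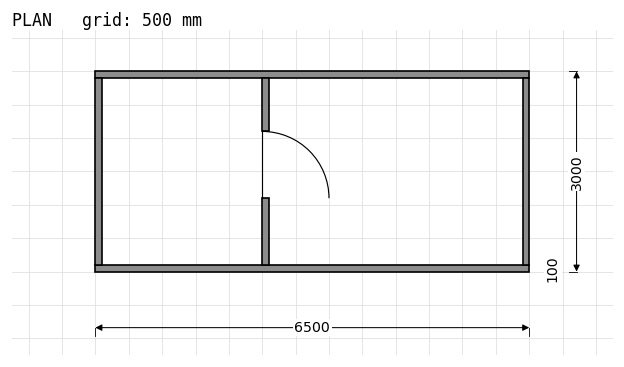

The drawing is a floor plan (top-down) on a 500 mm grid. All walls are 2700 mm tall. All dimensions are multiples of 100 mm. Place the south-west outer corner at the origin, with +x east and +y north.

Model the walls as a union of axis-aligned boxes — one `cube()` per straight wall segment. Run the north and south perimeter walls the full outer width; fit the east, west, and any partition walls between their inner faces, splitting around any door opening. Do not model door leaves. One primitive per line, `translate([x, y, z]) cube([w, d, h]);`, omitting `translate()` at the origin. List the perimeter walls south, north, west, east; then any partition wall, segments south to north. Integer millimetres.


cube([6500, 100, 2700]);
translate([0, 2900, 0]) cube([6500, 100, 2700]);
translate([0, 100, 0]) cube([100, 2800, 2700]);
translate([6400, 100, 0]) cube([100, 2800, 2700]);
translate([2500, 100, 0]) cube([100, 1000, 2700]);
translate([2500, 2100, 0]) cube([100, 800, 2700]);


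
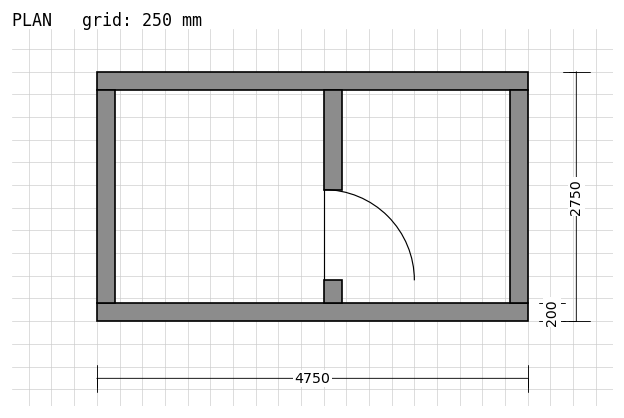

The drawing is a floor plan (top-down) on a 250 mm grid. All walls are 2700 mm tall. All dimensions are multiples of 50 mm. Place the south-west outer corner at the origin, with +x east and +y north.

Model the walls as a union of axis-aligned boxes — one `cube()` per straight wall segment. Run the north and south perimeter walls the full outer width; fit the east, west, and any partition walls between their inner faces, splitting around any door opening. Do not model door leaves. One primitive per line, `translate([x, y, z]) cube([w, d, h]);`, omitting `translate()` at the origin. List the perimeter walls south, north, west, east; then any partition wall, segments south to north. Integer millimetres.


cube([4750, 200, 2700]);
translate([0, 2550, 0]) cube([4750, 200, 2700]);
translate([0, 200, 0]) cube([200, 2350, 2700]);
translate([4550, 200, 0]) cube([200, 2350, 2700]);
translate([2500, 200, 0]) cube([200, 250, 2700]);
translate([2500, 1450, 0]) cube([200, 1100, 2700]);


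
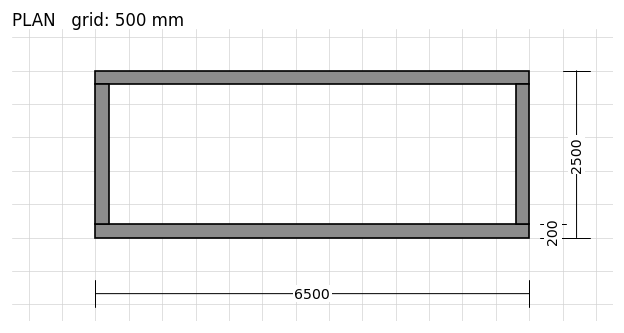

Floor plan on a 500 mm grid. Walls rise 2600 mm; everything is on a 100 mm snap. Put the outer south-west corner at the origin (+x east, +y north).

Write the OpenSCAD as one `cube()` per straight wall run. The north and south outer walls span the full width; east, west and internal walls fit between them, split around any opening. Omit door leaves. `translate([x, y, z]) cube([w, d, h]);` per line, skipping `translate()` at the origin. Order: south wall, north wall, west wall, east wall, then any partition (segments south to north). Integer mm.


cube([6500, 200, 2600]);
translate([0, 2300, 0]) cube([6500, 200, 2600]);
translate([0, 200, 0]) cube([200, 2100, 2600]);
translate([6300, 200, 0]) cube([200, 2100, 2600]);


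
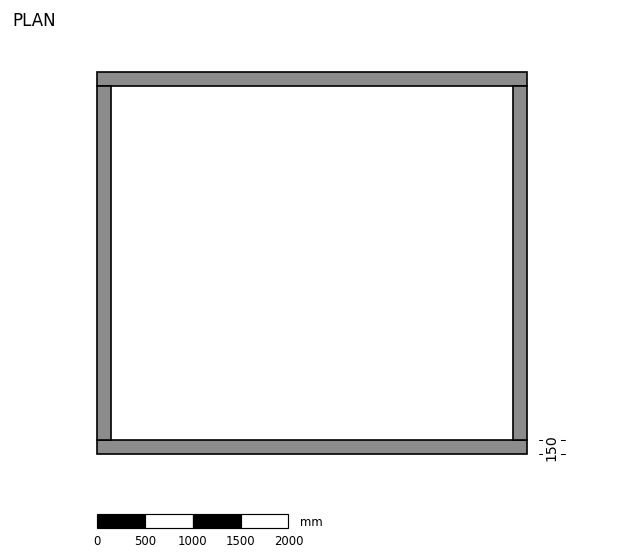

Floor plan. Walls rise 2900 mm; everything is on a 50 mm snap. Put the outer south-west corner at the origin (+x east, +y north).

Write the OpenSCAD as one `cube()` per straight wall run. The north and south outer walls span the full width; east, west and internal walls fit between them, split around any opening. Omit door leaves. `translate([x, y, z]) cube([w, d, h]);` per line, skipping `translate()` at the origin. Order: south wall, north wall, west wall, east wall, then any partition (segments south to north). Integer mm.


cube([4500, 150, 2900]);
translate([0, 3850, 0]) cube([4500, 150, 2900]);
translate([0, 150, 0]) cube([150, 3700, 2900]);
translate([4350, 150, 0]) cube([150, 3700, 2900]);
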